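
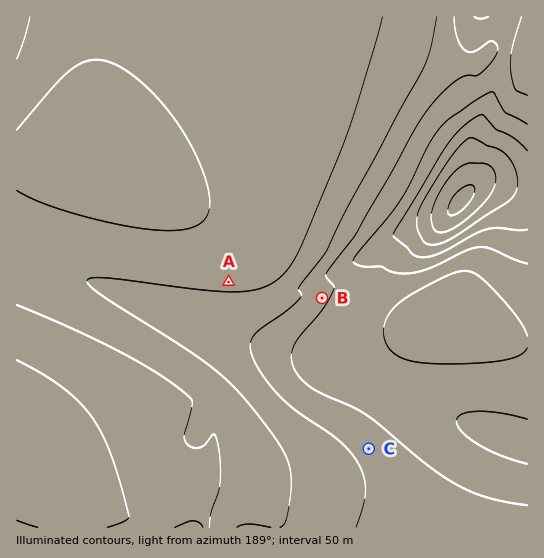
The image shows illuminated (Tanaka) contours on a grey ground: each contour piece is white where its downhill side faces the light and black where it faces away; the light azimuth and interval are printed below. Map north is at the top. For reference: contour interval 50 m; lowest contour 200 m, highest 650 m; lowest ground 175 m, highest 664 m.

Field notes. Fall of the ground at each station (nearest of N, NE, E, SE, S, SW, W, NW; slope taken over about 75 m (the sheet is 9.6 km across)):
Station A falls N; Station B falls NW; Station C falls SW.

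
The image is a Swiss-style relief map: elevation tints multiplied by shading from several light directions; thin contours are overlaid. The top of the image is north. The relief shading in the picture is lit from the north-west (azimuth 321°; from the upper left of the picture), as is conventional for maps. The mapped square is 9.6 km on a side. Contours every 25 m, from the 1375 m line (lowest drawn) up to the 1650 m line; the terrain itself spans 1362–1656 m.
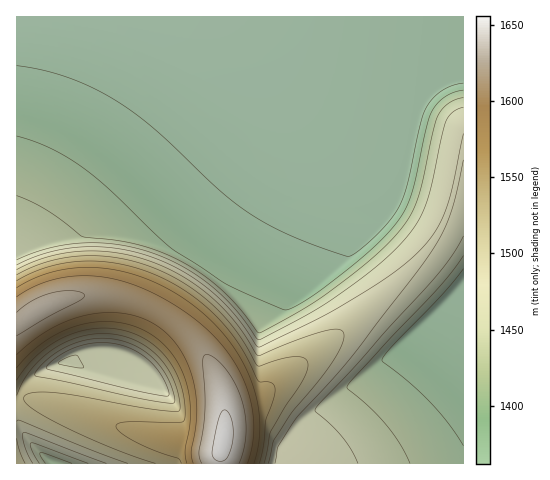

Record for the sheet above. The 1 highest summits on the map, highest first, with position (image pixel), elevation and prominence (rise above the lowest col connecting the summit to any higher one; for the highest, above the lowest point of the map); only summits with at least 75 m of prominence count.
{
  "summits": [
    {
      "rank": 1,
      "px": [223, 441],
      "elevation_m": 1656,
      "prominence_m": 294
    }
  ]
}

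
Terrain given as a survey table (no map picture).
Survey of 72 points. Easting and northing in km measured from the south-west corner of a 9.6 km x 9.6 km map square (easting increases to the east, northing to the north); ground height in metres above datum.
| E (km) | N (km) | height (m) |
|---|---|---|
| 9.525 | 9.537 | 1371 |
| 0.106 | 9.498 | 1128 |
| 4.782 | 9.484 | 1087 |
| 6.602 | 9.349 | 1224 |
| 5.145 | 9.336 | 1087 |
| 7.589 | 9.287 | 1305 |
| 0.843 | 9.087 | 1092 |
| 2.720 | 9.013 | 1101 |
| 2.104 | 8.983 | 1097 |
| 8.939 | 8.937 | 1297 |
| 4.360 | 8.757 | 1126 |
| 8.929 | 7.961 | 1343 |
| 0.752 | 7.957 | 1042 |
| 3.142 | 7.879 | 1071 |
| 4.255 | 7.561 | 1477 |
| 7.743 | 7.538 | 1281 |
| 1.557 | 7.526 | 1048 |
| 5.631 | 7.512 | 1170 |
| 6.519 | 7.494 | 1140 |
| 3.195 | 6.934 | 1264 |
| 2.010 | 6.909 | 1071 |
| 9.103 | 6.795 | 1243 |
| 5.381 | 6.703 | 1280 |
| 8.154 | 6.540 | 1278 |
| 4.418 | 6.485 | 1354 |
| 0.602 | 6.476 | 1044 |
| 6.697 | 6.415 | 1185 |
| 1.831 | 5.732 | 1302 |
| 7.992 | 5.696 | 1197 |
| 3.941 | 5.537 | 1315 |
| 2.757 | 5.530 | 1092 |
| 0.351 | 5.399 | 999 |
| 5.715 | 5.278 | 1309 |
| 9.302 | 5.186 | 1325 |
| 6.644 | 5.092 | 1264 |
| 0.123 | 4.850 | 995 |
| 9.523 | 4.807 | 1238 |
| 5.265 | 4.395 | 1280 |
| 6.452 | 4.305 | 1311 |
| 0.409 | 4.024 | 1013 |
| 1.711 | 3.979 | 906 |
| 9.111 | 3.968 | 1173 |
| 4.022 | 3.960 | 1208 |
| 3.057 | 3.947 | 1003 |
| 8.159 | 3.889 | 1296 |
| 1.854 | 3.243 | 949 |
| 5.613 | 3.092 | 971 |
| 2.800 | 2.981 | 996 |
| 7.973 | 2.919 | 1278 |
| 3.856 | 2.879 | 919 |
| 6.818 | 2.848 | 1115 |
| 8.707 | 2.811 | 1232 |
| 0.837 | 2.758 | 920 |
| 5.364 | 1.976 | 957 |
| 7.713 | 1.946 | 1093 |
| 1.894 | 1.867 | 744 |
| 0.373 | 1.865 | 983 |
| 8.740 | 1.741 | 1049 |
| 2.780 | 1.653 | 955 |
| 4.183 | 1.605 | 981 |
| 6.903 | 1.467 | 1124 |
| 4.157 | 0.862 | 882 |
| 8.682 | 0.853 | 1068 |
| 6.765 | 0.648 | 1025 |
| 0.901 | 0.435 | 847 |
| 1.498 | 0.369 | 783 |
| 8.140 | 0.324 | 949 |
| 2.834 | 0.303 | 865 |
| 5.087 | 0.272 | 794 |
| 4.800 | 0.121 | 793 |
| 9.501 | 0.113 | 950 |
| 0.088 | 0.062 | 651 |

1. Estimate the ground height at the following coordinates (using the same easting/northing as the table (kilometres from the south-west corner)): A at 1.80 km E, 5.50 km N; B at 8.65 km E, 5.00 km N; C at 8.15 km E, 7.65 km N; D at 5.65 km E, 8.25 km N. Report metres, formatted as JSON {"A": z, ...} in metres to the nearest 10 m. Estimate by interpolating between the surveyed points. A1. {"A": 1180, "B": 1320, "C": 1320, "D": 1160}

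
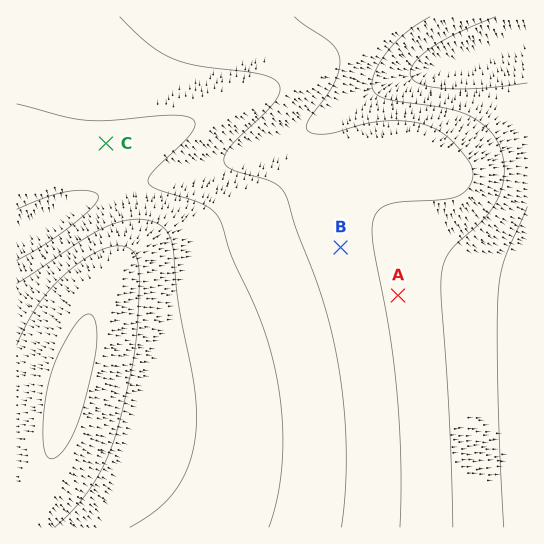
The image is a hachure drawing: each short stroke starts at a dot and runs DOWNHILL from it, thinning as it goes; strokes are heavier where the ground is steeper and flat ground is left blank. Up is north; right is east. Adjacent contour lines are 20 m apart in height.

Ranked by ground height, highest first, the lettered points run C B A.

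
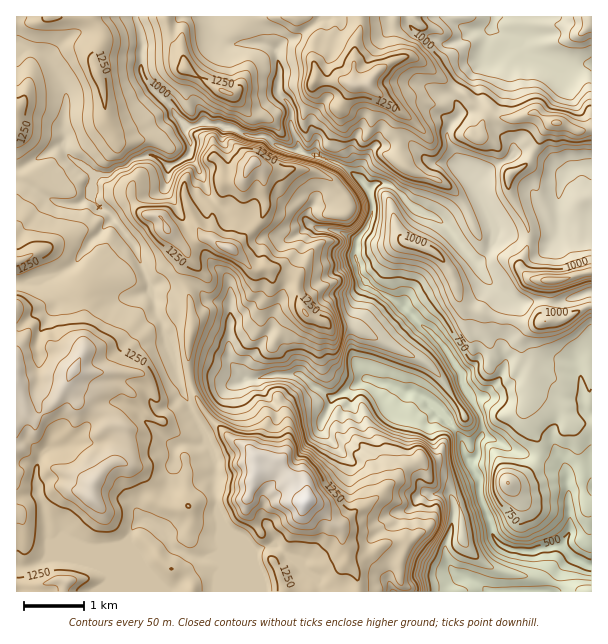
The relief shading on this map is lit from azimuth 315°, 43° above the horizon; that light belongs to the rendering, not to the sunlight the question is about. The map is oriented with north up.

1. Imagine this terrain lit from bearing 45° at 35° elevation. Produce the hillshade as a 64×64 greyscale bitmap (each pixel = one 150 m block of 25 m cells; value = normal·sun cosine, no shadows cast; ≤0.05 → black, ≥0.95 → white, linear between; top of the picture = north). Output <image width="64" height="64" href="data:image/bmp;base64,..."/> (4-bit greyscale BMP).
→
<image width="64" height="64" href="data:image/bmp;base64,Qk12CAAAAAAAAHYAAAAoAAAAQAAAAEAAAAABAAQAAAAAAAAIAAATCwAAEwsAABAAAAAAAAAAAAAAABEREQAiIiIAMzMzAERERABVVVUAZmZmAHd3dwCIiIgAmZmZAKqqqgC7u7sAzMzMAN3d3QDu7u4A////AImZiZiJmZmZh4q6mZmXV6qpiHiryEz+y7u5ZVVWeImrqqmbu6qZmZh3m7qZmZdYqpiHeKumfO3LuoZVZ4mqu82qqrzLqZmZhnmrqZmZhVq6iHd5uoeby7qVRHrMzMzM3YiaqqmZmZh3q7qZmZmFi6iHd4qpiJupqlNI3u3Mu8yWeJmZmZmZmHm7mJmZmXepd3dniqqZmoeJRI7+yYiatzOJqZmIh4iIm6h4mZmYV5ZVVmaLuqqql3hWzuoxJWd1VoqpmIdlaJmqmImZmXRIdDNGZpu7u6qpiIje1AFFVndVmrmHZUV5qqiHeJqXMWlTI2d4vLu7u7y6qd6xA2Z4h0SruHZTNqu5h3d5qoQDhzIkeJvcuqu7vOy77nAEeJmnRqunZTNazKh3iIqqchWGM0aKzdyqmazM7rztEBWKu7dXq5ZURYzKiImZmrpzN4dWaK3v66qavMzdvuoAJ6vMt2iqhmZ4q6l3iZmquoQ2h3eJz//bqqu6qJvO5wBZvMu4eaqGeIiamGeKqZqqgyWIiJrf/sqqq7uWvN/mAZzcy6d4qoeJmZqXeaupmqpzJHmZvP/+ypqqu4nc79QVvdy6l3iZiJqZmZmru6maqmIlipvO//7Iiaq6nO3ulDjMupmGeJmZmZmZqqu6qZqpQTaszO//7Ieau8vP/d12Wrl3iXZ4qYmIiIiZq6qpmqcie97c///YeLu97e/e6neJZEaYZoiYiYiIiIiruoiqlCnt3cv//peay+/u7r7lWFIjWJdniJiZh3iIibyomrp0vuy7u+7siau9/9zLzYF5IjV4h3iZmah3d4mbypm7uVv+y5q77tqZu77sqqvJFdklZ4iIiaqamHd4maqoqrunn/26irvuy6u6vsqqu5Mc51d3iJmaqaqYiImZmYmpu6fv7LmrnO7duqrNuruoQY/FZmaJmZqYu6iImZmZmpvLmu7Lurqu/tpoq8y6mGQU3mM0VomZmpi7qHiJmZmZnduL3Kq6qr3tgkiruYdlQir7MTVmiZmqmLuoeJmqqqrNynvLqpZneIYiebyXZUISjucCV3aJmqqYzKiImru7vN24arqqZUM0UxNnu2UyEknvsQNod4maqZjLqIiJu7u8y6dpuqlURFdjI1enIRJZzv1AFXh3iJmZiMuYmIrMy7u7p1mqqFRWd1MjN5QSWc3v5wBGiHd2ZniJu6qprN3LuqqWWaqoVWeHUxI6pmm83u6RAWeHdlQ0Vombu6q83Luqu4ZpqqllZ3YxFJ7au83u2CADd3d3U0VmeKu7qru7qqq6d3m7uVRnZSFr7+zM3u2DIBV3iZl2iqqHzMupmqqqqql3ecy5U1ZlNt7/7c3u2DMgJpqruoesu6jtupmZmqqaqHd6uqhDVmZa7e7e3ux1MyE4u7uoVGeKqcupmZmZmZmnd4qHmTJWd3vcy73shVRDIlrLqXMAEjRXiZmZmZmZmpd2h1m4IVZ4m7u83sU1VEMifMuXUANXhkNWeImZmZmrhmZUfKMBeJqru87+g0VEMhOtynYyi83Kp4dniZmZqrt2VDa6QAarzLu7zv1SMzMhKO64ZUjN3buqqYiZmpmqyWQzWaQBfMzcu7vMy0IiMiOO7IZ3irzLqruaq7qqmqu3MRSac1rdzNy7vMy6U0NGnO7ZVpmZmrqZq5q7u6qqvIMQOLl5zcurqrzd7qV1RHze7aVIqYd6qpmaq7u6qqq5MQOMyKzLqZiZrNqDE3ckru3KZGqodnu6mZm6u7u7vKQhSM2ouqmZiJqqYhJHeiXO25ZVi5hlm6qYmau7u7vKQzas7Hm6qIiJqqhmd4vLJ+2XVUarh0a7qpiZq7qZq5VFe93Ia7p3d4ipmYd3n/sr6URDObp1SbqqmJm6mImqhmeKvKV8yFZmeJmZh3jv92yBERKMuXRaqaqZmZmZmqqXiJq8tYy1V2eImYh3jf/EUgACSu2odGmZqpmZiZmqu4d4m83HnZJ4Z3mqqr3//DEAAnrO2oh0eomqmZmJmquoRFea3qeaM4l4ne7v//6EIQBKzMyodlWJmqmIiIiaunVEVnqmNrcWy4nv///sQkURJpu3eZYyNpmZl2ZmeJqoZVVoh2V7yDjbvv/8uDIVUyRmmnSLchNpqHdlQiOZqqhlVXqqmr3nW+7/2yKjRDM0ZWaGNstjaKqGZUMhNbu7l1VWi7u73set7HARGqFjIVZmZlNc2oeaqGVUNFiqu7qXZmeru7zdVJYgAFasg1MSZ3dSJs3JiImYh2Z63tq7qqh2Z6y7vdcGUAAXu81zMiWIZBGN3KmHeJu6mt7ut7u7qHZXvMzeoTcwAWrM3DETV3UxOe27qpaKzcus7+yHu7uodUe8zdkhVABJvMzHERVkNEWt3Luoeczdy7zuyoiru6hkSczNoiIiOM3NzKYyN3Voisy7qHi+3d27vNypmZq7l1NbzMxTIjfN3LzLp1NJqZqqqZhmje7dy6q7upmamrqGRIvMylQ0je3Lq7u3Q1u5ibu6hmre3MuqqqqZiJqaqHZWm7u6ZEa+7Kqru7dEe7l6zLqr3/7LupmZmYh3eIiHZniau7pkV73KqZqqllaKqYrMy83/7Lu6mZmYh2VWd2ZniJq8ymRYzbqYiZh2Vompiry7zu2pu7qZmYiHZVVmZmd4is3JVGnMuYiIh2RGiZmJq7vMqqu6mZmIiId2ZGZVZ3ec3chEe9y5iIiGQ0aKqYiru7qM3KiJmYiIiHdk"/>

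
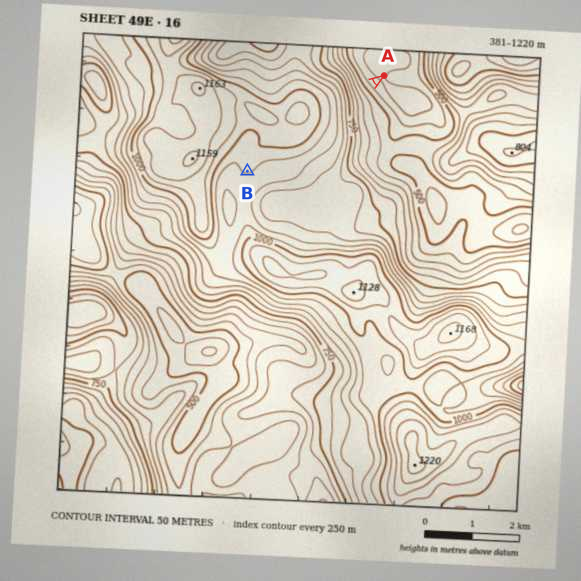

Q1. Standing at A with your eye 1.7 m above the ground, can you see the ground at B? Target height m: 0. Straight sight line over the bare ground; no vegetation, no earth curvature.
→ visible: false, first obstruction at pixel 370 86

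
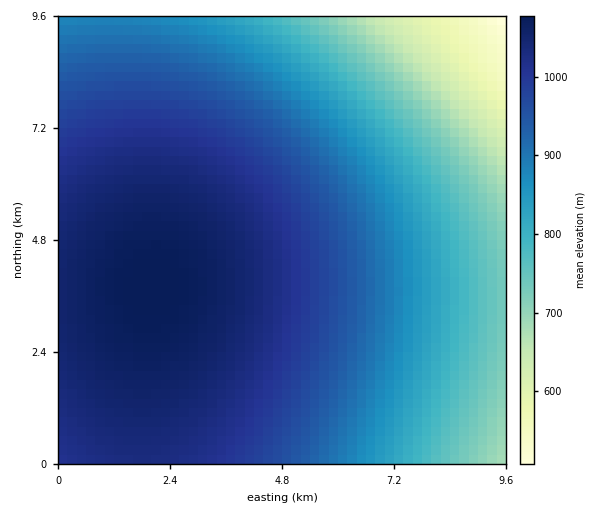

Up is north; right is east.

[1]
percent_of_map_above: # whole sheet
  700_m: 92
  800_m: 78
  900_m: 60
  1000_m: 36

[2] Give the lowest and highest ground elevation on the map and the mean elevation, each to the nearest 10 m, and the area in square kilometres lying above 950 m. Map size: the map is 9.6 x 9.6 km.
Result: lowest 490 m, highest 1080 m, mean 910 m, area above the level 44.8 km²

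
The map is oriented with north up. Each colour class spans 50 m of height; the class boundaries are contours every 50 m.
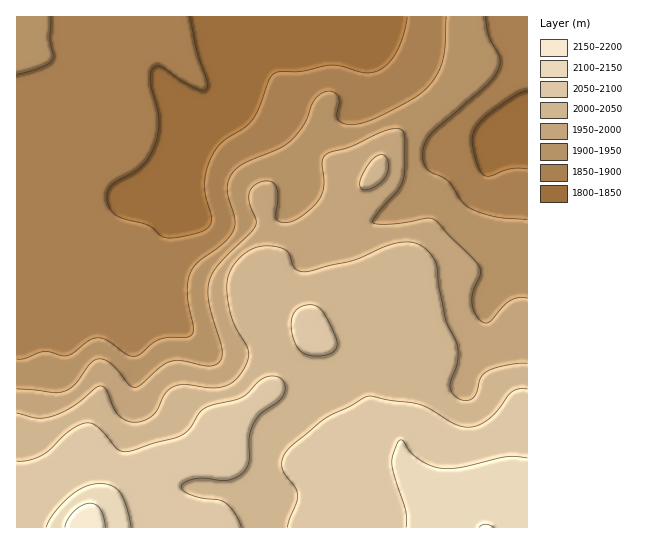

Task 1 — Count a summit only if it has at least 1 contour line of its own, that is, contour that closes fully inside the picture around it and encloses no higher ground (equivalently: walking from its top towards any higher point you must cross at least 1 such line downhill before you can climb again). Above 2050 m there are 1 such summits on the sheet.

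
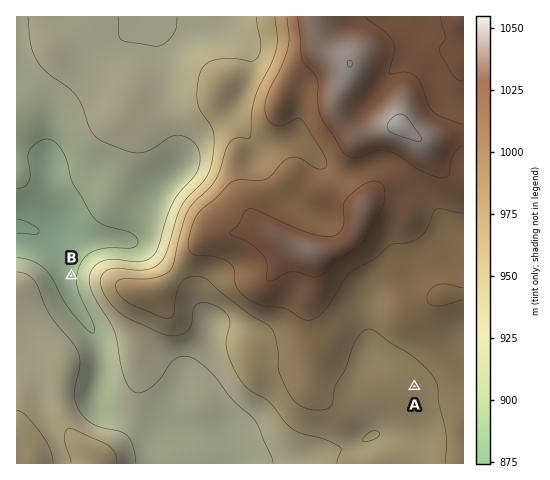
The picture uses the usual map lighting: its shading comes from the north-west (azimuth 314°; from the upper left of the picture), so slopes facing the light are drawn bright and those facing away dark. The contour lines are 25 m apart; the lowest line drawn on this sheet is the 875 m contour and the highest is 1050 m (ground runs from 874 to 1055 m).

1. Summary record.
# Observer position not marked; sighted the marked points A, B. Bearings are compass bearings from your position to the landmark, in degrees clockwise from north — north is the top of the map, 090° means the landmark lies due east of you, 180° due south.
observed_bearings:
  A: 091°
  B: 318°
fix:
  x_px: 167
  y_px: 382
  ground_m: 920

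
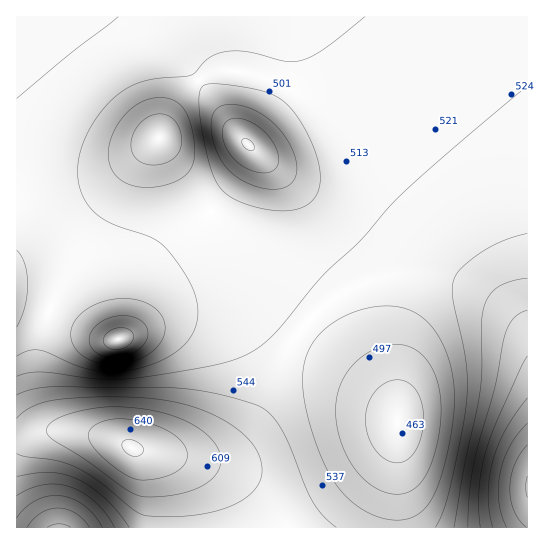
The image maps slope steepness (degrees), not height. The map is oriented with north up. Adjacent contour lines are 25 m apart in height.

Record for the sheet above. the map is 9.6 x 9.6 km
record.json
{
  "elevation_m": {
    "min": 410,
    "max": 725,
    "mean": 525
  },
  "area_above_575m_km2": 12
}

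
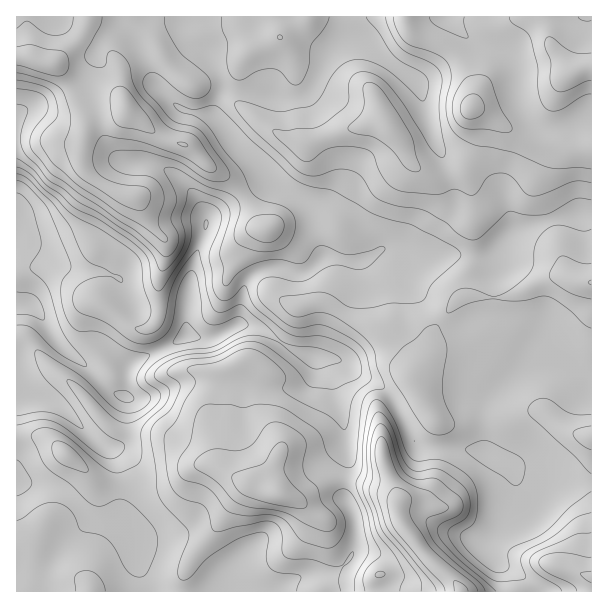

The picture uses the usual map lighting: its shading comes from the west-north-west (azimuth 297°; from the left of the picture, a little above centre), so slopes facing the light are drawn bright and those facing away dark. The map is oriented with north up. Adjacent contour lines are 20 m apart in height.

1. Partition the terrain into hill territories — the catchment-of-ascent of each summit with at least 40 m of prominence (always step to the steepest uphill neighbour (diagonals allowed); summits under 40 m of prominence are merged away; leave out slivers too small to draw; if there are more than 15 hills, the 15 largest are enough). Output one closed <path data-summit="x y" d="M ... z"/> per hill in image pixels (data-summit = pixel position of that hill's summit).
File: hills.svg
<path data-summit="461 591" d="M270 180l-33 22-21 10-10 9-16 58-4 41 1 15-58 31-19-14-8-10 4-12 22-28 0-8-6-12-5-5-12-5-24-1-18-5-40-22-7-1 1 349 128-1-1-12-8-21-2-19-13-21-3-53-3-9-7-7 6-1 8-8 4-12 2-31 16 1 15-4 18-9 26-6 22 0 47 9 21 0 12-4 8-10 0-17 7-1 4-3 7-24 25-42 4-11-2-13 19-10 1-7-6-9-21-20-9-6-13-6-21-3-27-14z"/><path data-summit="575 71" d="M591 16l-405 0-4 8 0 12 10 12 11 4 8 8 9 17 3 12-9 21 0 7 10 11 10 13 42 45 32 16 21 3 13 6 9 6 21 20 6 9 0 6 11-4 27 12 36-6 39 5 5-2 10-18 9-7 37-14 40-6z"/><path data-summit="51 63" d="M185 16l-169 1 0 225 28 12 19 12 18 5 24 1 12 5 5 5 6 12 0 8-16 19-10 21 8 10 18 14 59-31-1-15 4-41 16-58 64-42-36-38-10-13-10-11 0-7 9-24-12-26-27-21-2-15z"/><path data-summit="279 494" d="M321 358l-7 1 0 10-4 9-5 6-12 4-21 0-47-9-22 0-21 5-38 14-17 0-1 30-4 12-8 8-6 1 7 7 3 9 3 53 12 16 3 24 10 34 129 0 15-10 13-6 27-2 11-6 8-8 6-14 0-25-3-11-9-15 0-15 5-16-4-38-8-28-6-30-4-6z"/><path data-summit="591 282" d="M591 212l-39 6-37 14-9 7-10 18-5 2-39-5-36 6-21-10-15 0-22 13 2 13-4 11-20 33-12 33-4 3-6 1 24 3 9 4 9 9 22 11 16 17 20 39 5 5 15 3 40 2 9 2 1-47 8-11 29-24 19-6 20 0 16 6 12 12 4-1z"/><path data-summit="591 576" d="M515 474l1 17-5 13-29 41 2 4 14 15 24 12 21 16 48 0 1-109-65 1-5-2z"/>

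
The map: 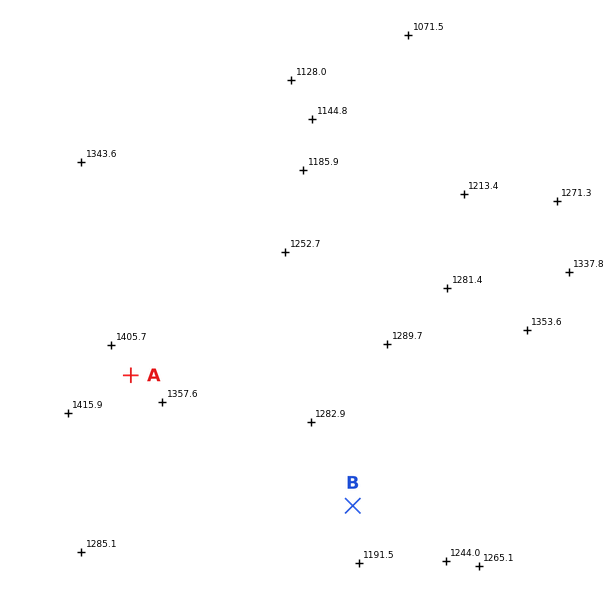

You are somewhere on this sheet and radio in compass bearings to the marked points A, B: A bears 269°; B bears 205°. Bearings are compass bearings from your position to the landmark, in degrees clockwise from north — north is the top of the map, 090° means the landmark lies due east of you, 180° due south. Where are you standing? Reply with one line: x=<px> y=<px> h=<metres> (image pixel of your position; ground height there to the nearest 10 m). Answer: x=416 y=370 h=1310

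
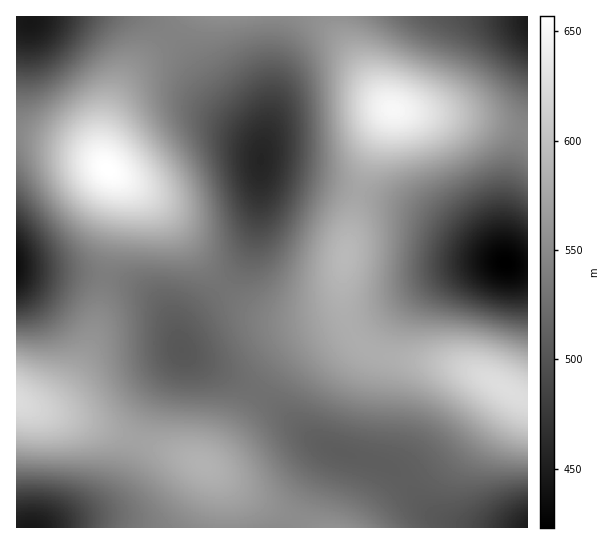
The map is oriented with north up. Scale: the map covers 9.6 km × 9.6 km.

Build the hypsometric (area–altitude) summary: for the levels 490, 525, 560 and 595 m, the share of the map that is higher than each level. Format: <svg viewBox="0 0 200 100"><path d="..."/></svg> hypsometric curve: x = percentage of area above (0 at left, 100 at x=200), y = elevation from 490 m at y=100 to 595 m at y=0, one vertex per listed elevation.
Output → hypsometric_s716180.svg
<svg viewBox="0 0 200 100"><path d="M179 100l-44-33-66-34-46-33"/></svg>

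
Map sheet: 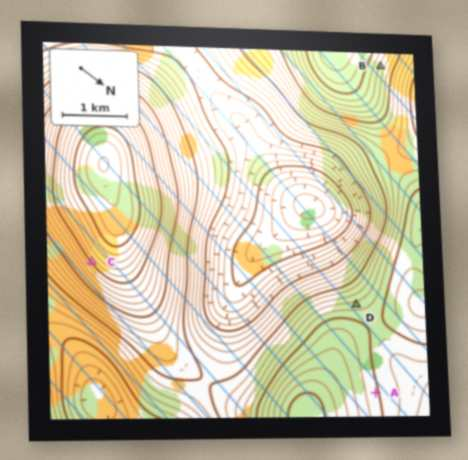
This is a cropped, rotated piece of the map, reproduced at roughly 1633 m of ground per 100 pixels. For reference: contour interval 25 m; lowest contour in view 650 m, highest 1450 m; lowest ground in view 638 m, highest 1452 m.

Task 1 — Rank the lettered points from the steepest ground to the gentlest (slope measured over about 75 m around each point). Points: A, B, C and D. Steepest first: C B D A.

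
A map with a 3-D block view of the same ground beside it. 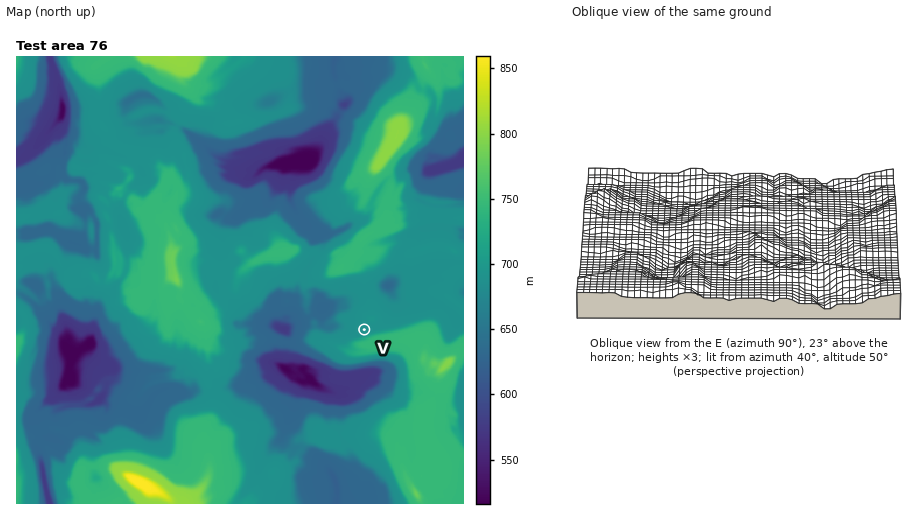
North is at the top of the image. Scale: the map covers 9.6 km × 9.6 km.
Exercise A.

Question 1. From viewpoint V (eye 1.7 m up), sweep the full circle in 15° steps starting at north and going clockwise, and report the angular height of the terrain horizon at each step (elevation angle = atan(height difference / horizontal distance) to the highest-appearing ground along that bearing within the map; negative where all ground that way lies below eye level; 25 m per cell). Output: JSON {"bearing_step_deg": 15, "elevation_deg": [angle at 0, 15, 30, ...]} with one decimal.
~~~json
{"bearing_step_deg": 15, "elevation_deg": [2.0, 1.4, 0.7, 0.6, 0.0, -0.0, 3.1, 6.4, 9.4, 11.0, 11.5, 11.5, 11.0, 9.8, 7.5, 3.0, 1.1, -0.0, 1.0, 1.3, 1.0, 1.4, 2.2, 2.3]}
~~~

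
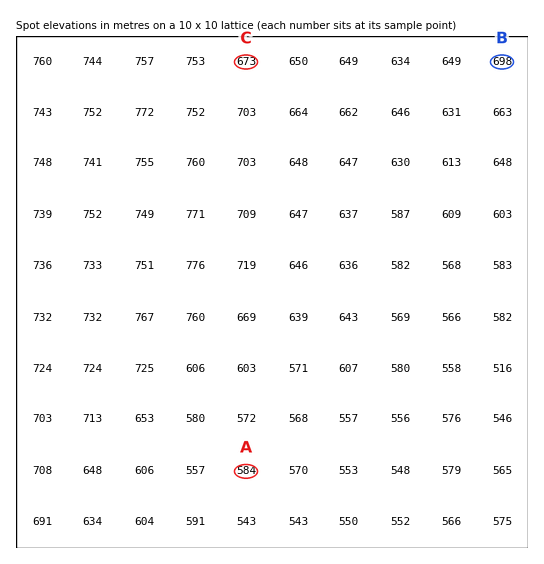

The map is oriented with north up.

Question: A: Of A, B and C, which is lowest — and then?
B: A C B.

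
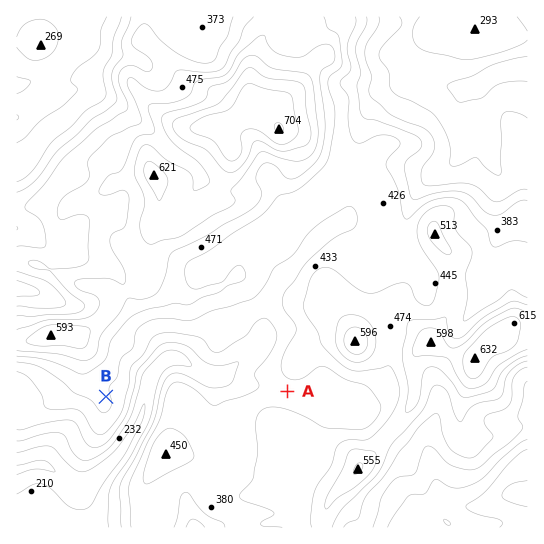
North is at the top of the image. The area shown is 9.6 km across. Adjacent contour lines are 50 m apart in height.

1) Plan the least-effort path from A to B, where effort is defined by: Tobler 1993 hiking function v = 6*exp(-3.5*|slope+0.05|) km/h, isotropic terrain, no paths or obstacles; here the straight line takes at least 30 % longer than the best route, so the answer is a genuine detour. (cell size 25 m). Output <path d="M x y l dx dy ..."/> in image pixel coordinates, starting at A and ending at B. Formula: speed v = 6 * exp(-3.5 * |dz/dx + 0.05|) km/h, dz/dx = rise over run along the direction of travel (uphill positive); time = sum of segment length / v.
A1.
<path d="M287 391l-13 0-9-4-47 0-13-6-12-12-14-7-24 0-16 8-5 5-4 8-3 3-21 11"/>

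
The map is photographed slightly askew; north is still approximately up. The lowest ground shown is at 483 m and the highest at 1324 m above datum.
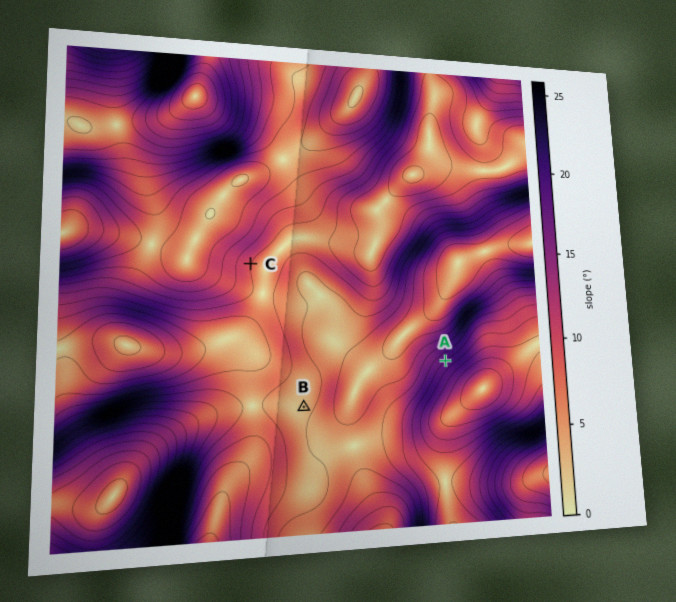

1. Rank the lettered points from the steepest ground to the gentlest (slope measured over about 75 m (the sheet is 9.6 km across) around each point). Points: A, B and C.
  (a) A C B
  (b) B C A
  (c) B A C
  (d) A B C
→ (a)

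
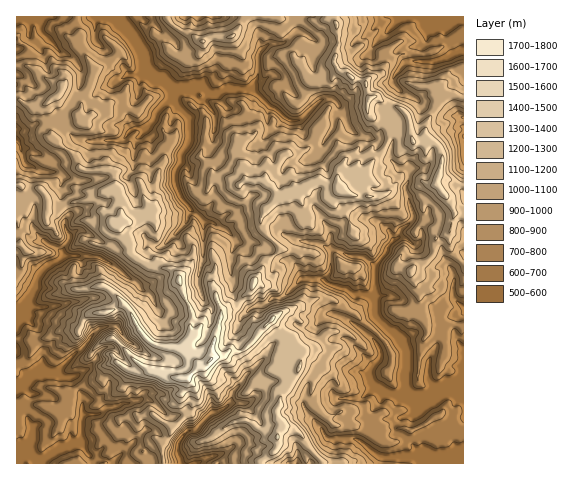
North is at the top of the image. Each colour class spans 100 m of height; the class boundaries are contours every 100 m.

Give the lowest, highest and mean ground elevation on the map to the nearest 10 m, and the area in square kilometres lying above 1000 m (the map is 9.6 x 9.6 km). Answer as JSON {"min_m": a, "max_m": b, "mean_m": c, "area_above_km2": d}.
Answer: {"min_m": 520, "max_m": 1710, "mean_m": 930, "area_above_km2": 35.9}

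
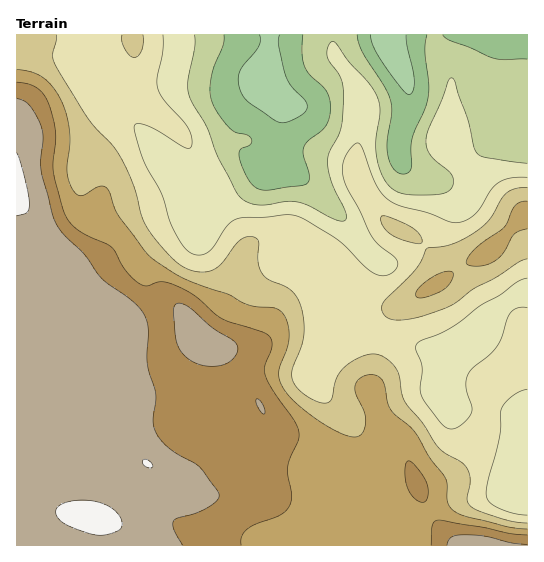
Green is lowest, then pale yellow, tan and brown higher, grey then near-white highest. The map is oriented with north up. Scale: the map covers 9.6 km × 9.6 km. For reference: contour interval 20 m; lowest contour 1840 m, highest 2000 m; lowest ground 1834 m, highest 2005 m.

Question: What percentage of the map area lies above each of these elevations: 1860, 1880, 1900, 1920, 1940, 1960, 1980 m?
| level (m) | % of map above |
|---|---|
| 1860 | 92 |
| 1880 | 84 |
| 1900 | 70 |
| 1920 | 52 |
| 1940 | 42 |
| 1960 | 30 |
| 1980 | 19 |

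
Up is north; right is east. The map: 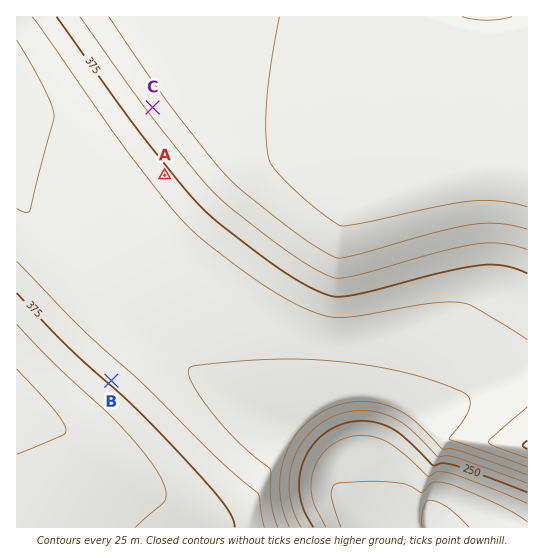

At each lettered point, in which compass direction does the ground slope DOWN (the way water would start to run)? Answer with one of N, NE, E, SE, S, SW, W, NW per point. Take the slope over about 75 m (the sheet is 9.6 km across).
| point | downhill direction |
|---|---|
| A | SW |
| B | NE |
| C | SW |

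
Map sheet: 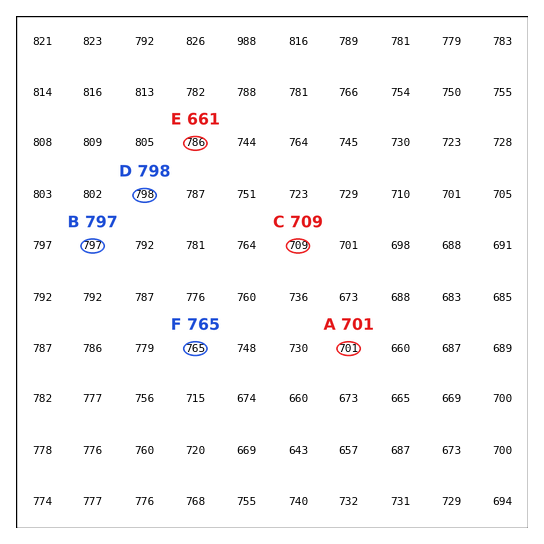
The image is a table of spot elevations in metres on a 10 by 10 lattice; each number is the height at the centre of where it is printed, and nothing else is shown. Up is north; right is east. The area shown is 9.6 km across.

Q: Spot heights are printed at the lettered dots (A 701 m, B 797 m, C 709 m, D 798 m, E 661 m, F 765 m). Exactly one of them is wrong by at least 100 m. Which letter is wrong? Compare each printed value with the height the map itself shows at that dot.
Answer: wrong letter E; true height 786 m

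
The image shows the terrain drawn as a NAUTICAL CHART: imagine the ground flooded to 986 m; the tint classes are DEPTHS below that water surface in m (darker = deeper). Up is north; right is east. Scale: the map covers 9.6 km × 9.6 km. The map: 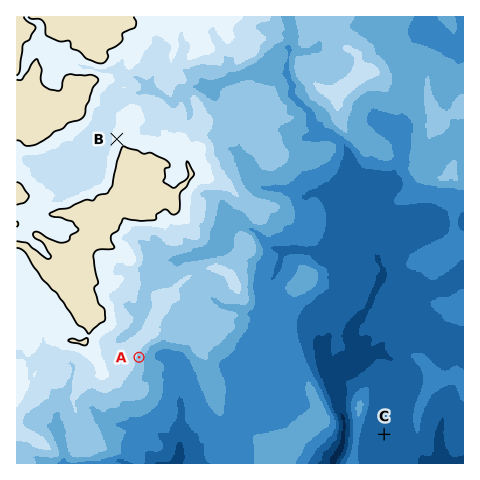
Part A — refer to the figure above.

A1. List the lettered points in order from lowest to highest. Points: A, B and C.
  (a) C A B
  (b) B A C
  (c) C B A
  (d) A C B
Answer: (a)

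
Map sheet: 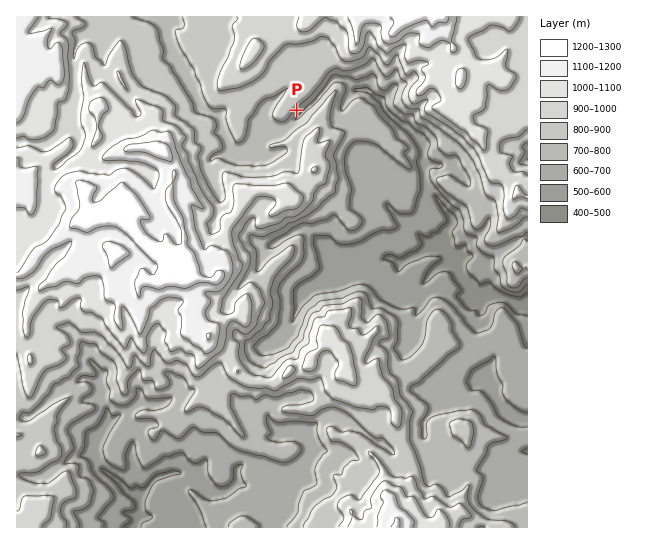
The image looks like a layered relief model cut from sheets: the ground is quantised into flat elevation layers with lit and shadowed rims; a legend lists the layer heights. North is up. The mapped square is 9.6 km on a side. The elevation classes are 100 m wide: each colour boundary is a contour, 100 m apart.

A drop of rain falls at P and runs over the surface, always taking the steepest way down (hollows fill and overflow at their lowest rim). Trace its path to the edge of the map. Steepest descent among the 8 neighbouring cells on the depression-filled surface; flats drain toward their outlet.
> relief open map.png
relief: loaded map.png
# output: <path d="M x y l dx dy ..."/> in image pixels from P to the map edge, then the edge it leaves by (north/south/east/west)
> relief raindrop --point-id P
<path d="M297 110l4 4 20-19 0-1 10-12 0-1 3-2 11 0 5 4 5 7 14 0 6 7 2 0 0 1 6 7 2 5 6 7 2 0 6 6 6 2 10 10 2 0 4 6 0 6 2 4 0 20 2 2 0 5 1 1 0 3 19 28 6 7 0 2 2 2-2 4-5 5 0 21 12 14 1 6 3 6 9 9 3 7 5 5 27 0 8 5 9 0 2-1 2 0"/>
exit: east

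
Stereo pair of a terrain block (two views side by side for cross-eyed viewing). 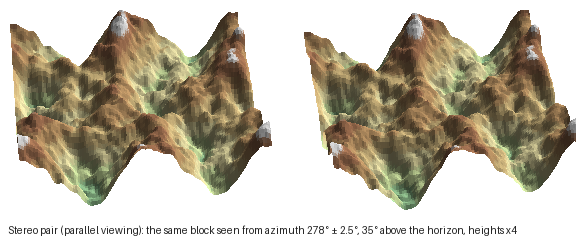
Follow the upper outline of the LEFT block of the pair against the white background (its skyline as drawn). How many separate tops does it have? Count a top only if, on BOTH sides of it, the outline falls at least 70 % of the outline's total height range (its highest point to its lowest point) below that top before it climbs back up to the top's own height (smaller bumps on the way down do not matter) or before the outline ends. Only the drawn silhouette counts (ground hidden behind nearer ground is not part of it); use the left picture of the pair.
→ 0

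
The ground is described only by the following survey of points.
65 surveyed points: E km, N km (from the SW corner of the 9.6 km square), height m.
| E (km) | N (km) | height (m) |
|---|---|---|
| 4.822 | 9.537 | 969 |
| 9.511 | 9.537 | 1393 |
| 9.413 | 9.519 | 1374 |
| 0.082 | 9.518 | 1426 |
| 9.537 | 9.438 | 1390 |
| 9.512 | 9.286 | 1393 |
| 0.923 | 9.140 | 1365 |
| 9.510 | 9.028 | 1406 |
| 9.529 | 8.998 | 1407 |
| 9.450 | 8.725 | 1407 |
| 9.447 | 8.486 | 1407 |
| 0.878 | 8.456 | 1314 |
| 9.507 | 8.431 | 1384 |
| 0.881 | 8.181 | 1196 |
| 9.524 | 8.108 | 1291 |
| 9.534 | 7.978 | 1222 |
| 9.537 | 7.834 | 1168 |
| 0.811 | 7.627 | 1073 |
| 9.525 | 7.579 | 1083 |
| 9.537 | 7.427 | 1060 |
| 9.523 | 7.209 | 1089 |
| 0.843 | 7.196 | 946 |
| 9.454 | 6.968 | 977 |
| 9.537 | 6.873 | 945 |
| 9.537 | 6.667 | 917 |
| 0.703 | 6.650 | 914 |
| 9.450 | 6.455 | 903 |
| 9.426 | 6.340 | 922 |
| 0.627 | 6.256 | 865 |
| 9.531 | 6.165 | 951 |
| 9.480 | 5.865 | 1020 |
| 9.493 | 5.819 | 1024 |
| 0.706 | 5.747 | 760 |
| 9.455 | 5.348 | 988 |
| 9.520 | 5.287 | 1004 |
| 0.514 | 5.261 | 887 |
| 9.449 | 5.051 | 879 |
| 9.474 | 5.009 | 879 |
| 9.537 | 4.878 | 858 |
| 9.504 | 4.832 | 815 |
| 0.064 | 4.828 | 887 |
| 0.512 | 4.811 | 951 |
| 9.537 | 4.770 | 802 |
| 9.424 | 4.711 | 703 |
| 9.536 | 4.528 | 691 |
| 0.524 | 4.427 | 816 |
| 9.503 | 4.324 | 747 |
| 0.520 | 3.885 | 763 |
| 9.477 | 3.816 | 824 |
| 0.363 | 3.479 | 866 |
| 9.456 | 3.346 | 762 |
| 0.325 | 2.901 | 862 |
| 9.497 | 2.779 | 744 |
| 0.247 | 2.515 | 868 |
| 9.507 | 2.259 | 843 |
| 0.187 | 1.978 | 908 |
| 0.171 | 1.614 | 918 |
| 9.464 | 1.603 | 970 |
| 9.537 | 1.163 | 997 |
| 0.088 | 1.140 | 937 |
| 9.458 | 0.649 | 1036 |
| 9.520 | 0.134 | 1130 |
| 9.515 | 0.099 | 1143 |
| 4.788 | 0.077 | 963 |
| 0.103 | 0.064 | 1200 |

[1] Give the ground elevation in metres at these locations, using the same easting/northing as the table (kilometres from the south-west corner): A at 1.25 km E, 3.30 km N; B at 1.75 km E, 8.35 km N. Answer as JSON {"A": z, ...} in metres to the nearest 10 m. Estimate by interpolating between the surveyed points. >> {"A": 800, "B": 1360}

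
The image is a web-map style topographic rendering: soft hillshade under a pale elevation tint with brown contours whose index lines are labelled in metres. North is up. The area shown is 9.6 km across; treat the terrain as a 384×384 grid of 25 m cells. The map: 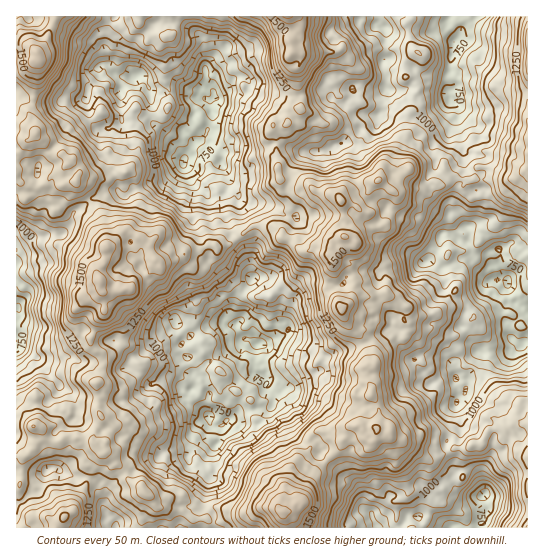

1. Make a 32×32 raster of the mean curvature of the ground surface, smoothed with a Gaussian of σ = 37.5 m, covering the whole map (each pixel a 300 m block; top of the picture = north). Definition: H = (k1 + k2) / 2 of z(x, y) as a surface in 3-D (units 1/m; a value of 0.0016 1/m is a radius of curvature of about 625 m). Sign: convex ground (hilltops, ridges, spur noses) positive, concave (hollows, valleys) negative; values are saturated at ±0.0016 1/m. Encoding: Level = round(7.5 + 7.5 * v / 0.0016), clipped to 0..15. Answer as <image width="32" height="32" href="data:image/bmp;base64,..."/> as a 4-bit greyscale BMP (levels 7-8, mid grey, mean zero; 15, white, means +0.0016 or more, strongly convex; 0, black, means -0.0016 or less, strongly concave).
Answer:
<image width="32" height="32" href="data:image/bmp;base64,Qk12AgAAAAAAAHYAAAAoAAAAIAAAACAAAAABAAQAAAAAAAACAAATCwAAEwsAABAAAAAAAAAAAAAAABEREQAiIiIAMzMzAERERABVVVUAZmZmAHd3dwCIiIgAmZmZAKqqqgC7u7sAzMzMAN3d3QDu7u4A////AMrfoymInIrW/HYoKkg2gId2n5Cp24iprdv4kGqWyVJIxaaFf+jVFIfKxZORlnowK6AEh5lYNlasp3hIWoaGdZb6dnyHFzs6mX1Ye7ioqLWLaKu7WXlISFeWp5e72Ubahb+CWJubcjJkhsq7rGiGaqd1eYtoqGRolUNWlZa6IGpZryJ8lGkpicZQeKr0U7U6yWhb3ElnZspCdpKKqHWSeVWUZExn2FiHmKqzjPcJV4clK4nyeEhcwyBXd1aHqWo5UEVrSmg0d1R7UWnYc8aErCsMj095UFpUN1WN9pPX6Ml3NTyrr3tlWN+Te7iOuUtWaJfYvHt6TocCWFkqOwttYgZXKckyzZiYCRs/ZltAVoaXWplvlaS4+zi9rI+DNnqGNXUhurvOV4jp9kvZb4oFW5GY8nmZXEmYaXEzeJd5dkR05ldGCJZlREJ3m/Y6x1PXuqmet1c0WMVr1/rI6YTalNlxeqa/pQdVhviEo9j3d5Z8p6+HinJGhHqQAVSadZdmic6HQ2uFVUd9inhIOKpUg3m8emxJXVo6rLqephWXdVdomAUPHy91JnWck1t5myFnOVxJTCgrJCdkajRlQXs0bXfvliNAarJZRs+Bb3a3ZXhJz9dld6e0ZpTe6ckyz5LDlvulVYivtFJCuoHWlMVwR3eB13Z9JkWmhZmmVBTXV3ia"/>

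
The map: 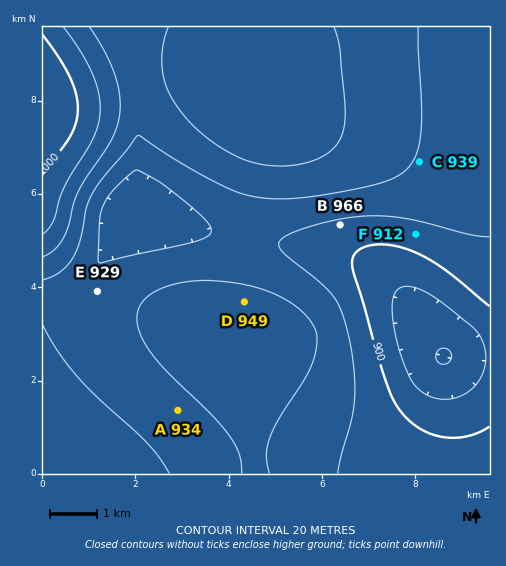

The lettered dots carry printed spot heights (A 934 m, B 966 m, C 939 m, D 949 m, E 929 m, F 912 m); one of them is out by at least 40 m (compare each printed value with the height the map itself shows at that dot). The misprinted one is B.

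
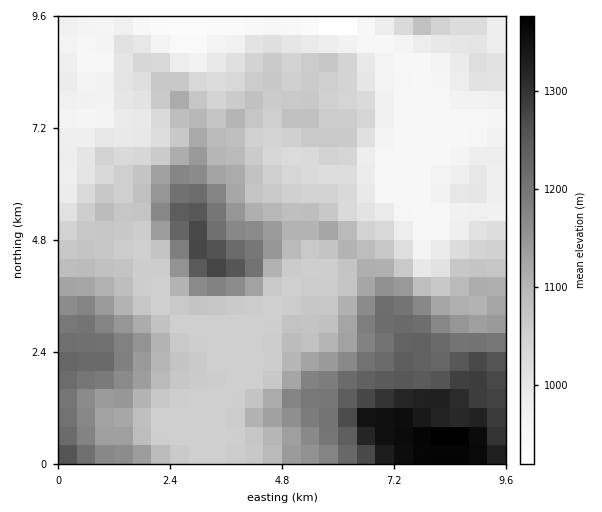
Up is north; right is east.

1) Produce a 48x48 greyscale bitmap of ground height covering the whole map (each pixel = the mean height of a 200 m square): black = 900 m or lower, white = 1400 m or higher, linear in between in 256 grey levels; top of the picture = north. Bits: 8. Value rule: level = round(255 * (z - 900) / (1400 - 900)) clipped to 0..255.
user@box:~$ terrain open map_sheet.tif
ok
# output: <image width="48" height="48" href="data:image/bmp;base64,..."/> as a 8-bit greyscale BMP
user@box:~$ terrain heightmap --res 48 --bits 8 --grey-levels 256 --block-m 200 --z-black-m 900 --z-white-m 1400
<image width="48" height="48" href="data:image/bmp;base64,Qk02DQAAAAAAADYEAAAoAAAAMAAAADAAAAABAAgAAAAAAAAJAAATCwAAEwsAAAABAAAAAAAAAAAAAAEBAQACAgIAAwMDAAQEBAAFBQUABgYGAAcHBwAICAgACQkJAAoKCgALCwsADAwMAA0NDQAODg4ADw8PABAQEAAREREAEhISABMTEwAUFBQAFRUVABYWFgAXFxcAGBgYABkZGQAaGhoAGxsbABwcHAAdHR0AHh4eAB8fHwAgICAAISEhACIiIgAjIyMAJCQkACUlJQAmJiYAJycnACgoKAApKSkAKioqACsrKwAsLCwALS0tAC4uLgAvLy8AMDAwADExMQAyMjIAMzMzADQ0NAA1NTUANjY2ADc3NwA4ODgAOTk5ADo6OgA7OzsAPDw8AD09PQA+Pj4APz8/AEBAQABBQUEAQkJCAENDQwBEREQARUVFAEZGRgBHR0cASEhIAElJSQBKSkoAS0tLAExMTABNTU0ATk5OAE9PTwBQUFAAUVFRAFJSUgBTU1MAVFRUAFVVVQBWVlYAV1dXAFhYWABZWVkAWlpaAFtbWwBcXFwAXV1dAF5eXgBfX18AYGBgAGFhYQBiYmIAY2NjAGRkZABlZWUAZmZmAGdnZwBoaGgAaWlpAGpqagBra2sAbGxsAG1tbQBubm4Ab29vAHBwcABxcXEAcnJyAHNzcwB0dHQAdXV1AHZ2dgB3d3cAeHh4AHl5eQB6enoAe3t7AHx8fAB9fX0Afn5+AH9/fwCAgIAAgYGBAIKCggCDg4MAhISEAIWFhQCGhoYAh4eHAIiIiACJiYkAioqKAIuLiwCMjIwAjY2NAI6OjgCPj48AkJCQAJGRkQCSkpIAk5OTAJSUlACVlZUAlpaWAJeXlwCYmJgAmZmZAJqamgCbm5sAnJycAJ2dnQCenp4An5+fAKCgoAChoaEAoqKiAKOjowCkpKQApaWlAKampgCnp6cAqKioAKmpqQCqqqoAq6urAKysrACtra0Arq6uAK+vrwCwsLAAsbGxALKysgCzs7MAtLS0ALW1tQC2trYAt7e3ALi4uAC5ubkAurq6ALu7uwC8vLwAvb29AL6+vgC/v78AwMDAAMHBwQDCwsIAw8PDAMTExADFxcUAxsbGAMfHxwDIyMgAycnJAMrKygDLy8sAzMzMAM3NzQDOzs4Az8/PANDQ0ADR0dEA0tLSANPT0wDU1NQA1dXVANbW1gDX19cA2NjYANnZ2QDa2toA29vbANzc3ADd3d0A3t7eAN/f3wDg4OAA4eHhAOLi4gDj4+MA5OTkAOXl5QDm5uYA5+fnAOjo6ADp6ekA6urqAOvr6wDs7OwA7e3tAO7u7gDv7+8A8PDwAPHx8QDy8vIA8/PzAPT09AD19fUA9vb2APf39wD4+PgA+fn5APr6+gD7+/sA/Pz8AP39/QD+/v4A////AL65rKCVjIqMiHxuY1pST09PT1FWWVhbZnV/goSGjJurtsXY4ufp6urr6+zs7Ovi07SqnZCGgIGDempeWFNQT09PT09RU1ZebHh9f4KKlqOstcbW3uXq7vHx8PDw7und0KmglId7eHt6bVxSUE9PT09PT09PUlZgbXR7g4mUnqWuwdbh5uru8/f5+Pj38+XUyaOdlIZ4dXdzZldPT09PT09PT09RWF1iaXB+i46VnKa51ufq6ejn5unt7u3u7eLPxKCak4Z4cnJuZVdPT09PT09PT09UY21wc3iGkpKWnq3I4+3p5ufl39rZ2NfZ3tvNw52Yj4R3cnRyZ1hQT09PT09PT09UY3J5fYONlZWXoLHK3uPj5urp5N3W0s/O0dHKwpyWi4F3dXt6bFxTUE9PT09PT09RWmZwe4mVl5WVnKu9yMzQ2uDe4OHd2dPMyMjFwZ2XjIWAfYCAdGRbVlJQT09PT09PUldgb4KUmJaWmKKutLe8xszHy9TX2NfPxsPDwaCclJKSi4aEe3BlXVdTUVFRUVBOTk9UX3CEkZWWmKGqra6xubqztbq9wsrMyMTBv6aknqCimY6Hf3ZsYVtXVFJSUE9OTk5PVWJ3iI2OkZqkqKiprrGsqaqqrrjCxsfCuainpaanoJSKf3VrYlxZVVJQT05OTk5OUl9xfH6BhIuWoKOjp66vqaalp7G7wMXDtKSkoqSloJaMgnhsYFpZVVFPTk5OTk5OU19qa2xyeHyHlJueo6uxr6ilpq21uLq4q6Ggn6ChnpaNhn9xYFdWU09OTk5OTk5PVWFlX11nb3J7iZSan6evr6ilpqSjpqmnnJydnZycmZGKg3xwX1NRUE5OTk5OTk5PVWBjW1dgaW55iZWanaOrq6ajnpWOjpGQi5WcnpmUj4iAeHBnWlBOTk5OTk5OTk5PU1thXFZaZG15i5qfnqGnpqGYjoaAf318gI6anpWLhH50a2NbU09PT05OTk5OT09PUFRbXFdXYW55iJukoqGkoZeIf3t3cnF1fIaSl4+De3NpX1hST1BSU1JRT09PUE9PT1BUWVhUXGp1gpelpJ+emIp7dXNuZ2tzeHyFiIN5c2leVlFOTlRbYGFhXVhXVVFPT09QVVdTVmFseI2cnJeUinpva2djZGpwdHZ6enVvbWVaU09OUFpqd3x9fHZybV9ST09PUlRSUVhgbYCKi4qFdWRfXV5lbG1tcG5wb2tmaGRbVE9OUWJ8kpqeoZyXkHleUU9PUFJQT1JaaHR4e3dsWUtJT15tb2poaWVlZmRgYWBaVE9OU2uMpLG7vLavppBvV1BPT1BPT1FbaG5wcGVSPjM2Q1hkZF9dXltbXl9cWlpWUU5OV3SXrsDIxbuxppV8Y1dST09PUFdkbWxpZFlCLSYvP01SU1JRUVdWWFtZVlRRTk5PXXyeuMbFuq+lnZODcWZbUVBRVWBramNbWU43JCAqOkNGSUtLTFVVWFpZVFFPTk5TZ4WkvsO2qJ2XmZaHeG1gWFlfZWtqYVZQUEUtHhsiLTdBSEtNTU9SV1pYVVNRTk9gfZWqwL6pmZCMj5CFdmtkYmlydXBlVktJSTolGhkbICg0QEZISUNKUVZZWlpVTldzlam1wLullIuFgYB8dGtmaG5ycGVWSEJEPy0eGBgZGh4mLjM1NTlCTFVdYmBUT2F/nK65u7SikYd+dW9tamVjZmdiWU1DOzo7MCEZGBgZGx4iJCUlJTI7R1ViZV1PUGV+kKCxsquekIJzaGNgXlpYWllRRz87NjItIhoYGBgbICcqKickJCsyP1BdXVJLU2d5h5eorKGXjXxoXVlXVVNQTk5NSkVAOCshGhgYGBkdJjA0NDApJCgrNURPTkpOWWZ0hZWho5aLhXlnWVRRT01KSEZHS0lCNyccGBgYGBofKDE2ODQsJSgoLzlBRUtSWWJyhpGWlIh9eHZrX1dSTkpHRUJAQUNANiccGBgYGBogJSowNTMsJigpMDtDSE1PU1tpd4CHiHpwbW9pYFhQSUZFQ0E/Pz46MSQbGBgYGBodHyIpMDErJygpMT5JTUlHSk5UX2x7g3hpZmpkWVJLREFBQUBDSUk9LSEbGRgYGBgaGx4kKy4rKSsoLTpISUA9Pz9FUV9ufXtoYmVdU01IREJBQkZLUVVJNCUdGhgYGBgYGhseJCkrKyspKDE6OTMzNDU9SVNgcXhoYGJXTklIR0ZHTVFSVVhQPy0hGxgYGBgYGRoaHSAkJyUmJCYpKSwuLi84QUpYaG9kYWdcT0lJTVBWXFlUVVZRRzclHBkYGBgYGBkZGRodICAgHh4fJCwvLi84Qk9faWddXmtoWU1LUVpjZVpSVFRQTEAqHRkYGBkZGBkZGRkbHx8fHh0dIywvLzNBUWRwa15TVWJpY1ZNUFlkZFZPUVFOTUYwHxkYGBkaGhoaGhodISMlJiIeJS8yMjlJXnJ1ZVNLTFRcYl1ST1NbXlJNTkxJSUQwHxoYGBkbGx4fHx4hJikrKiIdKDU3NzxJXWtnWk1GR0tPWV1XUVBUWFBMS0lFQjkpHRoZGBkbHSMpKicoLCwtJxwcKzc5OT9MXGJbUklDREZIT1hXU09QVFFNS0pGOy4iHRsZGBkbHiUwNTMyNC0rIhcaKTI3PERRWlRHPjw7PkNESlRXVE9NUVVUUE5IOioiIB0aGBkbHyUyOz08PC0nHhUWIi04QUlQTDwsJyoxNjxBSFBWVU9KT1tfWlNIOSwlIR0ZGBkdISYyPkE+PCgjHhcUHzA/RkZBNSYbGR8pLzQ7RU5SUktGS1NVUko+MigiHRkYGBshJikzPDw4NCMhHxkUJDhBPzYsIhkUFBkiKCgvPEZJRj46Ojk4NTAqJB4aGBgaHiQpLC40ODMuKyEhIRkWKzk3LiQcFxMSEhUaHh0gKTI0MCwpJiMgGxgWFhgbHSAnMzs6NTQ5OS8pKCMlJBkXKjAnHxoWExISEhIUFhUWGRwdHBwbGhcRDQwMEx0kKjJCU1pPPjtBQTUrJycsKhoTISMcGBYUEhISEhISEhISExMTFBQTEgwGBAYLFB8oM0NWYmZZRT5GS0ExKA=="/>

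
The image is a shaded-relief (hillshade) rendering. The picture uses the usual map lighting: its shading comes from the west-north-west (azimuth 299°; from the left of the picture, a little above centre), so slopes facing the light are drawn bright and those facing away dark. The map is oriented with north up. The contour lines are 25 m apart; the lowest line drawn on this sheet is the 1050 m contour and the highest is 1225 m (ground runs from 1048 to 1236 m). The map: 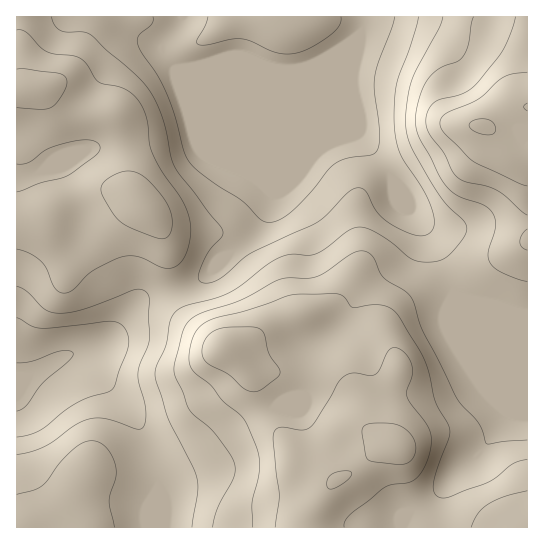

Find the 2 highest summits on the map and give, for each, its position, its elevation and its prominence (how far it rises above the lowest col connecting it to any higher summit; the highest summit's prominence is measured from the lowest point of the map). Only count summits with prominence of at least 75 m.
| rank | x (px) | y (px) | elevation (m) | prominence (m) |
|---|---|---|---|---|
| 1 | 397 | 446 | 1236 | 188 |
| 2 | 479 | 126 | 1227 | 94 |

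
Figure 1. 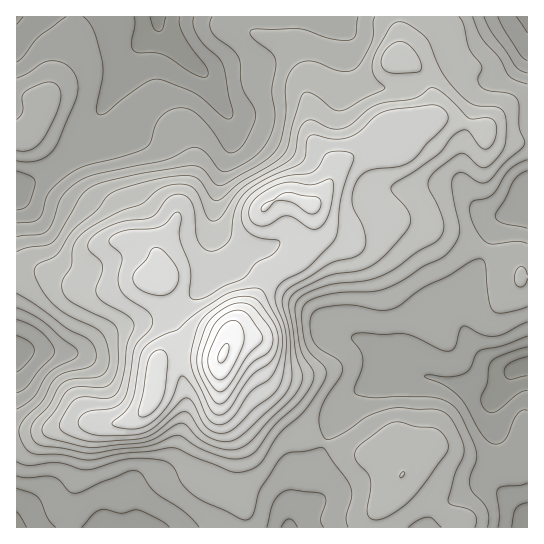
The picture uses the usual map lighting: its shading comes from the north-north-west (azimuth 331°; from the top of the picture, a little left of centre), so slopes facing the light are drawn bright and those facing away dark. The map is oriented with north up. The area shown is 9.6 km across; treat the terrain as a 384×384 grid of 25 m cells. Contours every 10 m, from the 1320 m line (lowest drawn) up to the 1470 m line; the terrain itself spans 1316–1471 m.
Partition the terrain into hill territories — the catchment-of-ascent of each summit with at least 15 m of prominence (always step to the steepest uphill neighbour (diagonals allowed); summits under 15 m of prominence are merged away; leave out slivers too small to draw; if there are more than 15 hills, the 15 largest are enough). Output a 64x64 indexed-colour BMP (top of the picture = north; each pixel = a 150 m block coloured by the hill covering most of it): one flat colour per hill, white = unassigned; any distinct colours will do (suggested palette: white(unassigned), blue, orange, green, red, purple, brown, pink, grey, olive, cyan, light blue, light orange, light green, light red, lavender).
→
<image width="64" height="64" href="data:image/bmp;base64,Qk12CAAAAAAAAHYAAAAoAAAAQAAAAEAAAAABAAQAAAAAAAAIAAATCwAAEwsAABAAAAAAAAAA////ALR3HwAOf/8ALKAsACgn1gC9Z5QAS1aMAMJ34wB/f38AIr28AM++FwDox64AeLv/AIrfmACWmP8A1bDFABERERERERERERERERERERERMzMzMzMzMzMzMzMzMzMzERERERERERERERERERERERETMzMzMzMzMzMzMzMzMzMREREREREREREREREREREREREzMzMzMzMzMzMzMzMzMRERERERERERERERERERERERERMzMzMzMzMzMzMzMzMRERERERERERERERERERERERERETMzMzMzMzMzMzMzMRERERERERERERERERERERERERERMzMzMzMzMzMzMzMREREREREREREREREREREREREREREzMzMzMzMzMzMzMxERERERERERERERERERERERERERETMzMzMzMzMzMzMzERERERERERERERERERERERERERERMzMzMzMzMzMzMzMREREREREREREREREREREREREREREzMzMzMzMzMzMzMxERERERERERERERERERERERERERERMzMzMzMzMzMzMzEREREREREREREREREREREREREREREzMzMzMzMzMzMzMRERERERERERERERERERERERERERETMzMzMzMzMzMzMxEREREREREREREREREREREREREREREzMzMzMzMzMzMzERERERERERERERERERERERERERERETMzMzMzMzMzMzEREREREREREREREREREREREREREREREzMzMzMzMzMzMxERERERERERERERERERERERERERERERMzMzMzMzMzMxERERERERERERERERERERERERERERERETMzMzMzMzERERERERERERERERERERERERERERERERERETMzMzMRERERERERERERERERERERERERERERERERERERESIRERERERERERERERERERERERERERERERERERERERERIhERERERERERERERERERERERERERERERERERERERERIiERERERERERERERERERERERERERERERERERERERERIiIRERERERERERERERERERERERERERERERERERERESIiIhERERERERERERERERERERERERERERERERERERIiIiIiERERERERERERERERERERERERERERERERERERIiIiIiIRERERERERERERERERERERERERERERERERERIiIiIiIiERERERERERERERERERERERERERERERERERIiIiIiIiIhERERERERERERERERERERERERERERERERIiIiIiIiIiIiIRERERERERERERERERERERERERERERIiIiIiIiIiIiIiERERERERERERERERERERERERERERIiIiIiIiIiIiIiIRERERERERERERERERERERERERERIiIiIiIiIiIiIiIiEREREREREREREREREREREREREREiIiIiIiIiIiIiIiIhEREREREREREREREREREREREREiIiIiIiIiIiIiIiIiERERERERERERERERERERERERESIiIiIiIiIiIiIiIiIhEREREREREREREREREREREiIiIiIiIiIiIiIiIiIiIiEREREREREREREREREREREiIiIiIiIiIiIiIiIiIiIiIREREREREREREREREREREiIiIiIiIiIiIiIiIiIiIiIiERERERERERERERERERESIiIiIiIiIiIiIiIiIiIiIiIRERERERERERERERERERIiIiIiIiIiIiIiIiIiIiIiEREREREREREREREREREREiIiIiIiIiIiIiIiIiIiIiERERERERERERERERERERESIiIiIiIiIiIiIiIiIiIiIRERERERERERERERERERERIiIiIiIiIiIiIiIREiIiIRERERRBEREREREREREREREiIiIiIiIiIiIiIRERERERERERFERBERERERERERERERIiIiIiIiIiIiIREREREREREREURERBEREREREREREREiIiIiIiIiIiIhERERERERERERREREQRERERERERERESIiIiIiIiIiIiERERERERERERFEREREEREREREREREREiIiIiIiIiIiIREREREREREREUREREQRERERERERERESIiIiIiIiIiIiERERERERERERREREREERERERERERERIiIiIiIiIiIiERERERERERERFERERERBEREREREREREiIiIiIiIiIiEREREREREREREUREREREERERERERERESIiIiIiIiIiERERERERERERERRERERERBERERERERESIiIiIiIiIiERERERERERERERFEREREREERERERERESIiIiIiIiIiIREREREREREREREURERERERBERERERERIiIiIiIiIiIRERERERERERERERREREREREERERERERIiIiIiIiIiIhERERERERERERERFERERERERBEREREREiIiIiIiIiIiEREREREREREREREUREREREREQREREREiIiIiIiIiIiIRERERERERERERERRERERERERBEREREiIiIiIiIiIiIhERERERERERERERFEREREREREQREREiIiIiIiIiIiIiEREREREREREREREUREREREREREEREiIiIiIiIiIiIiIRERERERERERERERRERERERERERBEiIiIiIiIiIiIiIhERERERERERERERFEREREREREREQiIiIiIiIiIiIiIiEREREREREREREREURERERERERERCIiIiIiIiIiIiIiERERERERERERERER"/>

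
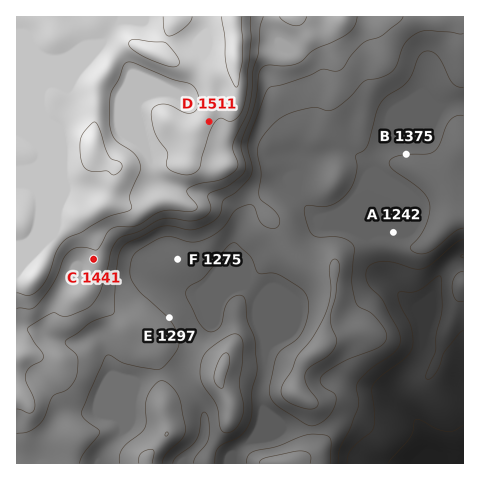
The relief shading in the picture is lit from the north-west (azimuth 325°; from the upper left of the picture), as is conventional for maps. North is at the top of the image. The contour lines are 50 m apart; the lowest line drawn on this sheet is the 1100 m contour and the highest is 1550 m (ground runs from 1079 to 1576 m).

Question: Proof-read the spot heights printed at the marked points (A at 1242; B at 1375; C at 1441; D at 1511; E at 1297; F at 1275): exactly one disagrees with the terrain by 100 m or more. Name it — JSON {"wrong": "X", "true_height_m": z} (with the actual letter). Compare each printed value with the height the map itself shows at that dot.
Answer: {"wrong": "B", "true_height_m": 1250}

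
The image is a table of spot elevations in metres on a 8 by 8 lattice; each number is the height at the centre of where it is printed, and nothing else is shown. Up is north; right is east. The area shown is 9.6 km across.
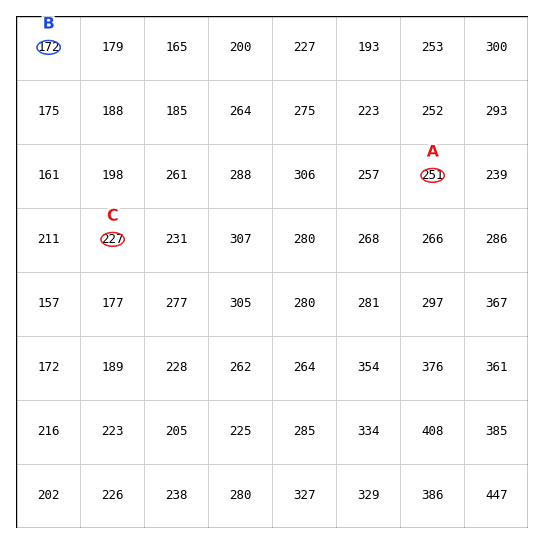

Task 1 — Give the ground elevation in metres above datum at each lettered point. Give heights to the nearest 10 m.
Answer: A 250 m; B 170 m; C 230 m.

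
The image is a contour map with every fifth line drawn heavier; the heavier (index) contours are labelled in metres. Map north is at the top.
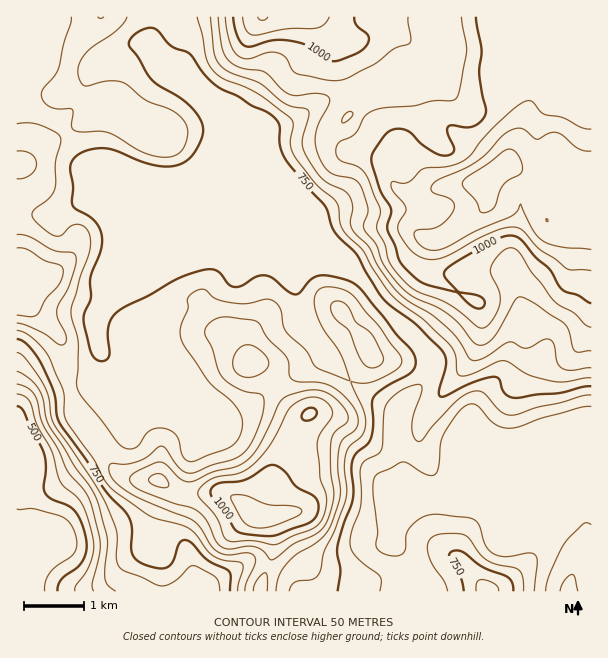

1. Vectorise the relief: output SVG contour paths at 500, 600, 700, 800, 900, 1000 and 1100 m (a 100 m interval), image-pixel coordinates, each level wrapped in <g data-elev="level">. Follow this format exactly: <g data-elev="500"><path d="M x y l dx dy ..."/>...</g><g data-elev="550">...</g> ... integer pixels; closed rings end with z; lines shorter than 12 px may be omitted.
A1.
<g data-elev="500"><path d="M17 406l4 2 3 3 20 42 2 12-2 21 1 6 5 6 18 7 6 5 6 9 5 17 2 13-4 11-6 8-16 11-3 6-1 6"/></g><g data-elev="600"><path d="M546 591l4-18 15-30 19-20 3 0 4 2"/><path d="M17 384l10 4 8 7 10 33 13 21 10 22 16 19 6 12 10 41-1 14-7 27 2 7"/></g><g data-elev="700"><path d="M380 591l1-9-1-6-25-21-4-7-1-8 3-12 8-22 0-39 4-6 12-6 4-5 3-40 3-6 5-6 15-11 10-3 4 2 1 6-8 21-2 12 2 12 5 5 4-3 9-13 23-24 9-7 9-4 6 0 4 2 17 18 10 4 8-1 18-6 25-6 21-6 9-1"/><path d="M523 591l0-13-4-8-4-2-17-3-9-4-9-7-13-18-6-2-9-1-11 1-7 2-5 4-2 6 4 15 13 20 4 10"/><path d="M17 352l4 2 5 5 16 22 6 15 3 20 3 9 38 54 13 24 12 28-1 27 4 9 6 5 15 5 15 8 6 1 11-4 16-15 6-1 21 12 3 4 1 9"/></g><g data-elev="800"><path d="M289 591l2-5 4-4 17-3 6-4 3-6 3-18 10-20 11-30 2-10-3-23 2-13 4-9 12-11 4-12-2-12-13-30 9 2 8 0 18-7 14-10 2-4-2-6-20-29-24-29-6-5-8-4-12-2-9 1-5 6-2 9 6 19 21 32 9 27-35-15-10-16-20-20-4-21-8-8-7-2-18 4-15 0-17-4-12-10-6 1-7 4-3 5 0 9-7 18 0 12 4 9 23 34 23 20 8 10 4 12-4 14-4 6-5 4-38 15-5-1-4-4-7-22-5-4-6-2-9-1-6 3-15 17-6 1-6-2-6-5-16-22-19-22-5-12 1-44-7-31 9-33 10-27 1-11-2-7-5-6-7-3-7 3-10 9-6 0-13-9-9-11 2-6 14-11 6-8 2-8-1-21 6-19-1-6-6-5-16-8-11-1-10 1"/><path d="M499 591l-1-4-3-3-13-5-5 3-1 9"/><path d="M17 330l7 2 8 6 16 18 15 34 1 23 2 7 28 39 14 26 9 8 32 22 40 14 8 6 10 16 8 6 9 3 18 3 1 6-5 15 0 7"/><path d="M71 17l0 6-7 21-6 25-16 23-1 4 3 6 4 4 6 2 18 1 1 4-1 13 3 5 32 1 39 21 15 4 12-1 6-3 4-4 5-14-2-10-8-11-10-5-22-9-18-15-6-3-15-1-21 5-4-2-3-6-1-12 7-12 8-7 24-17 7-7 3-6"/><path d="M197 17l6 19 3 21 5 11 11 10 24 9 14 8 31 24 2 6-3 19 5 14 22 27 19 16 3 6 1 15 3 8 20 21 10 18 16 23 12 11 24 18 26 26 5 9 1 15 2 4 5 1 6-1 27-13 6-1 6 1 19 13 24 6 12 1 27-4"/></g><g data-elev="900"><path d="M267 591l0-13-1-5-5 2-4 5-4 11"/><path d="M271 560l5-2 18-15 24-11 7-7 5-12 4-19-3-24 0-30 5-9 11-9 1-5-3-7-6-8-9-7-7-4-9-1-9 1-15 4-8 4-4 6-21 44-9 10-9 7-26 6-18 9-7 1-9-4-14-14-6-2-22 9-7 6 1 6 9 7 33 13 18 5 7 4 8 7 9 21 7 7 8 2 16-3 9 1 8 4z"/><path d="M243 377l8 0 7-2 7-4 4-6-1-5-4-6-7-6-6-3-6 0-5 2-4 6-3 6 0 6 1 5 4 4z"/><path d="M17 315l15 2 6-3 8-15 13-15 4-12-3-7-16-5-17-11-10-1"/><path d="M218 17l5 33 3 7 6 6 11 5 21 4 18 18 8 4 7 2 21-3 7 2 4 3 0 6-10 18-3 10-1 11 3 12 6 12 6 6 6 2 17 4 7 6 8 24-1 6-3 9 0 6 12 15 9 22 20 24 9 6 21 9 13 8 12 10 13 18 7 3 6-1 7-6 22-37 3-4 4 0 14 7 29 20 4 6 3 17 3 4 4 1 12-1"/></g><g data-elev="1000"><path d="M261 536l15-1 31-11 8-6 3-8 0-7-3-5-19-12-11-14-10-7-8 1-15 10-9 4-25 4-5 2-2 5 1 6 13 16 11 17 7 4z"/><path d="M304 420l5 0 5-2 3-4-1-4-5-2-6 2-3 6z"/><path d="M233 17l4 19 4 6 4 4 7 0 23-6 16 1 17 5 17 13 8 2 8-1 16-7 6-4 5-5 0-8-11-10-3-9"/><path d="M476 17l6 33-3 27 7 33-3 9-6 5-6 3-19-2-4 1-1 6 7 17-2 4-3 2-6 1-8-3-13-9-12-12-11-3-7 1-6 4-14 21 0 9 7 24 12 21-4 21 8 16 4 14 8 10 14 12 35 10 15 14 9 3 5-4-2-6-6-4-19-4-13-13-1-6 13-11 38-21 11-4 7 0 9 4 14 17 13 12 13 21 16 5 13 8"/></g><g data-elev="1100"><path d="M591 151l-7 0-6-3-15-13-6-2-8 0-12 6-15-10-6-1-6 2-9 7-13 15-11 9-13 8-24 10-7 4-2 5 0 3 4 3 16 6 3 4 0 6-7 9-7 7-8 3-15 1-3 4 3 8 7 6 8 2 9-1 36-19 34-14 6-4 4-8 12 26 10 11 20 6 28 3"/><path d="M258 17l2 3 3 0 5-3"/></g>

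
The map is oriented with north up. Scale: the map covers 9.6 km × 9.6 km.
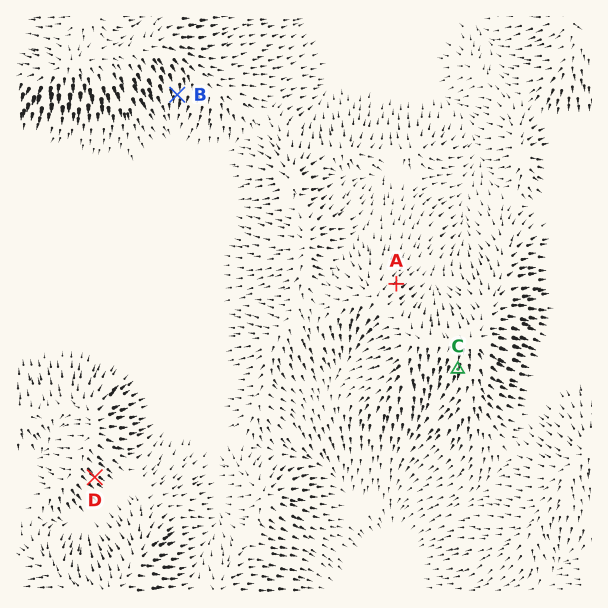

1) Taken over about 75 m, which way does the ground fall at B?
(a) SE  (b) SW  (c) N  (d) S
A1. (d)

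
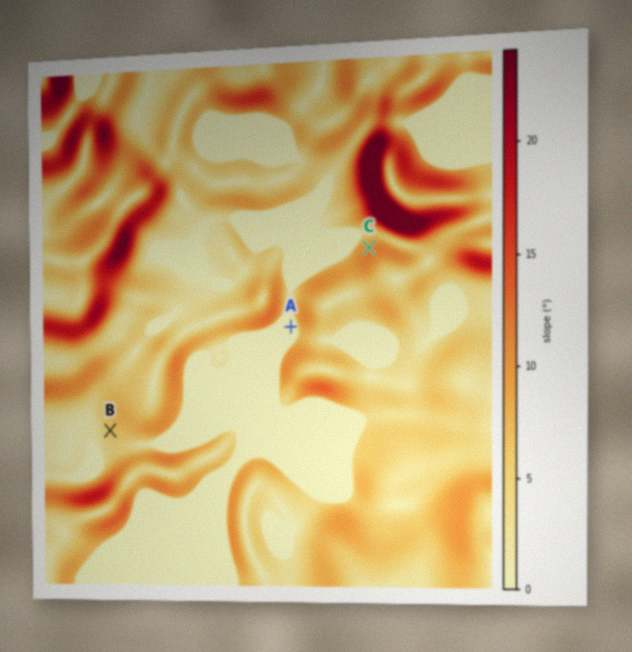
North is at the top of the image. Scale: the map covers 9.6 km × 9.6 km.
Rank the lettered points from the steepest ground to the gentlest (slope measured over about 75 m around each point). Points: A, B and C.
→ C B A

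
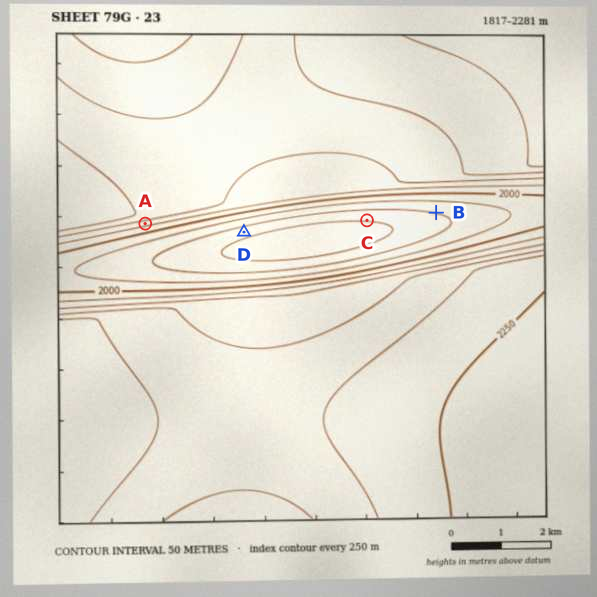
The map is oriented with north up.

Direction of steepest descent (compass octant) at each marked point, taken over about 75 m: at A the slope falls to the S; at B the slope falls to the S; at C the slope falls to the S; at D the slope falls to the S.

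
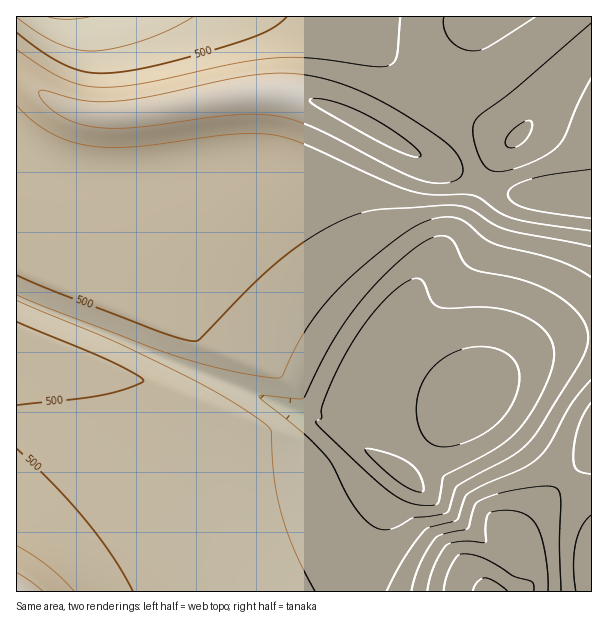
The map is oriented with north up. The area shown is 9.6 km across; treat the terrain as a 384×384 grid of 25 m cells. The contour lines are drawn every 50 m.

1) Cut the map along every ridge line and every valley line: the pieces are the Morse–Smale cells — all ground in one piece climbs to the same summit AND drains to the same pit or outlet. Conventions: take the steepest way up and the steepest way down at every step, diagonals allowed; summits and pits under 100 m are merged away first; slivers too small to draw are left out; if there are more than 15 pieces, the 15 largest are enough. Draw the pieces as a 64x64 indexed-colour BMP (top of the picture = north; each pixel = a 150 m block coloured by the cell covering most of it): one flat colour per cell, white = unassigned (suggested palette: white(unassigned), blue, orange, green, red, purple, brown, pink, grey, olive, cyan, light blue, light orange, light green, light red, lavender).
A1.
<image width="64" height="64" href="data:image/bmp;base64,Qk12CAAAAAAAAHYAAAAoAAAAQAAAAEAAAAABAAQAAAAAAAAIAAATCwAAEwsAABAAAAAAAAAA////ALR3HwAOf/8ALKAsACgn1gC9Z5QAS1aMAMJ34wB/f38AIr28AM++FwDox64AeLv/AIrfmACWmP8A1bDFACIiIiIiIiIiIiIiIiIiIiIiIiIkREREREREREREREREIiIiIiIiIiIiIiIiIiIiIiIiIiREREREREREREREREQiIiIiIiIiIiIiIiIiIiIiIiIiJERERERERERERERERCIiIiIiIiIiIiIiIiIiIiIiIiIkREREREREREREREREIiIiIiIiIiIiIiIiIiIiIiIiIiREREREREREREREREQiIiIiIiIiIiIiIiIiIiIiIiIiIkRERERERERERERERCIiIiIiIiIiIiIiIiIiIiIiIiIiREREREREREREREREIiIiIiIiIiIiIiIiIiIiIiIiIiJEREREREREREREREQiIiIiIiIiIiIiIiIiIiIiIiIiIiRERERERERERERERCIiIiIiIiIiIiIiIiIiIiIiIiIiJEREREREREREREREIiIiIiIiIiIiIiIiIiIiIiIiIiIiREREREREREREREQiIiIiIiIiIiIiIiIiIiIiIiIiIiJERERERERERERERCIiIiIiIiIiIiIiIiIiIiIiIiIiIiREREREREREREREIiIiIiIiIiIiIiIiIiIiIiIiIiIiFEREREREREREREQiIiIiIiIiIiIiIiIiIiIiIiIiIiERRERERERERERERCIiIiIiIiIiIiIiIiIiIiIiIiIhEREUREREREREREREIiIiIiIiIiIiIiIiIiIiIiIiIhERERFEREREREREREQiIiIiIiIiIiIiIiIiIiIiIiIREREREURERERERERERCIiIiIiIiIiIiIiIiIiIiIiERERERERFEREREREREREIiIiIiIiIiIiIiIiIiIiIhERERERERERREREREREREQiIiIiIiIiIiIiIiIiIiIRERERERERERERRERERERERCIiIiIiIiIiIiIiIiIiEREREREREREREREUREREREREIiIiIiIiIiIiIiIiIRERERERERERERERERFEREREREQiIiIiIiIiIiIiIiERERERERERERERERERERRERERERCIiIiIiIiIiIiIREREREREREREREREREREREUREREREIiIiIiIiIiIiERERERERERERERERERERERERFEREREQiIiIiIiIiIRERERERERERERERERERERERERERFERERCIiIiIiIiERERERERERERERERERERERERERERERFEREIiIiIiIREREREREREREREREREREREREREREREREREREiIiIiERERERERERERERERERERERERERERERERERERESIiIRERERERERERERERERERERERERERERERERERERERIiEREREREREREREREREREREREREREREREREREREREREREREREREREREREREREREREREREREREREREREREREREREREREREREREREREREREREREREREREREREREREREREREREREREREREREREREREREREREREREREREREREREREREREREREREREREREREREREREREREREREREREREREREREREREREREREREREREREREREREREREREREREREREREREREREREREREREREREREREREREREREREREREREREREREREREREREREREREREREREREREREREREREREREREREREREREREREREREREREREREREREREREREREREREREREREREREREREREREREREREREREREREREREREREREREREREREREREREREREREREREREREREREREREREREREREREREREREREREREREREREREREREREREREREREREREREREREREREREREREREREREREREREREREREREREREREREREREREREREREREREREREREREREREREREREREREREREREREzMzMzMxERERERERERERERERERERERERERERERERERMzMzMzMzEREREREREREREREREREREREREREREREREzMzMzMzMzMRERERERERERERERERERERERERERERERMzMzMzMzMzMxERERERERERERERERERERERERERERETMzMzMzMzMzMzEREREREREREREREREREREREREREREzMzMzMzMzMzMzMRERERERERERERERERERERERERERMzMzMzMzMzMzMzMxERERERERERERERERERERERERERMzMzMzMzMzMzMzMzERERERERERERERERERERERERETMzMzMzMzMzMzMzMzMRERETMzMzMREREREREREREREzMzMzMzMzMzMzMzMzMxERMzMzMzMzMzMxERERERETMzMzMzMzMzMzMzMzMzMzERMzMzMzMzMzMzMzMzMzMzMzMzMzMzMzMzMzMzMzMzMRMzMzMzMzMzMzMzMzMzMzMzMzMzMzMzMzMzMzMzMzMzMzMzMzMzMzMzMzMzMzMzMzMzMzMzMzMzMzMzMzMzMzMzMzMzMzMzMzMzMzMzMzMzMzMzMzMzMzMzMzMzMzMzMzMzMzMzMzMzMzMzMzMzMzMzMzMzMzMzMzMzMzMzMzMzMzMzMzMzMzMzMzMzMzMzMzMzMzMzMzMzMzMzMzMzMzMzMzMzMzMzMzMzMzMzMzMzMzMzMzMzMzMzMzMzMzMzMzMzMzMzMzMzMzMzMzMzMzMzMzMzMzMzMzMzMzMzMzMzMzMzMzMzMzMzMzMzMzMzMzMzMzMzMzMzMzMzMzMzMz"/>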